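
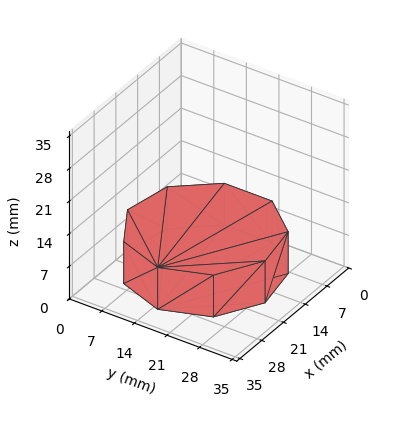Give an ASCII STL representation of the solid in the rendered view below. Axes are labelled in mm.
Reading the render: the shape is a regular 9-sided prism (a cylinder approximated with 9 flat sides), circumscribed radius ≈ 15 mm, height ≈ 9 mm (dimensions read to the nearest mm from the axis ticks). For the STL, each face is triangulated and given an outward normal.

solid part
  facet normal 0.0000 0.0000 -1.0000
    outer loop
      vertex 17.605 29.772 0.000
      vertex 26.491 24.642 0.000
      vertex 30.000 15.000 0.000
    endloop
  endfacet
  facet normal 0.0000 0.0000 -1.0000
    outer loop
      vertex 7.500 27.990 0.000
      vertex 17.605 29.772 0.000
      vertex 30.000 15.000 0.000
    endloop
  endfacet
  facet normal 0.0000 0.0000 -1.0000
    outer loop
      vertex 0.905 20.130 0.000
      vertex 7.500 27.990 0.000
      vertex 30.000 15.000 0.000
    endloop
  endfacet
  facet normal 0.0000 0.0000 -1.0000
    outer loop
      vertex 0.905 9.870 0.000
      vertex 0.905 20.130 0.000
      vertex 30.000 15.000 0.000
    endloop
  endfacet
  facet normal 0.0000 0.0000 -1.0000
    outer loop
      vertex 7.500 2.010 0.000
      vertex 0.905 9.870 0.000
      vertex 30.000 15.000 0.000
    endloop
  endfacet
  facet normal 0.0000 0.0000 -1.0000
    outer loop
      vertex 17.605 0.228 0.000
      vertex 7.500 2.010 0.000
      vertex 30.000 15.000 0.000
    endloop
  endfacet
  facet normal 0.0000 0.0000 -1.0000
    outer loop
      vertex 26.491 5.358 0.000
      vertex 17.605 0.228 0.000
      vertex 30.000 15.000 0.000
    endloop
  endfacet
  facet normal 0.0000 0.0000 1.0000
    outer loop
      vertex 30.000 15.000 9.000
      vertex 26.491 24.642 9.000
      vertex 17.605 29.772 9.000
    endloop
  endfacet
  facet normal 0.0000 0.0000 1.0000
    outer loop
      vertex 30.000 15.000 9.000
      vertex 17.605 29.772 9.000
      vertex 7.500 27.990 9.000
    endloop
  endfacet
  facet normal 0.0000 0.0000 1.0000
    outer loop
      vertex 30.000 15.000 9.000
      vertex 7.500 27.990 9.000
      vertex 0.905 20.130 9.000
    endloop
  endfacet
  facet normal 0.0000 0.0000 1.0000
    outer loop
      vertex 30.000 15.000 9.000
      vertex 0.905 20.130 9.000
      vertex 0.905 9.870 9.000
    endloop
  endfacet
  facet normal 0.0000 0.0000 1.0000
    outer loop
      vertex 30.000 15.000 9.000
      vertex 0.905 9.870 9.000
      vertex 7.500 2.010 9.000
    endloop
  endfacet
  facet normal 0.0000 0.0000 1.0000
    outer loop
      vertex 30.000 15.000 9.000
      vertex 7.500 2.010 9.000
      vertex 17.605 0.228 9.000
    endloop
  endfacet
  facet normal 0.0000 0.0000 1.0000
    outer loop
      vertex 30.000 15.000 9.000
      vertex 17.605 0.228 9.000
      vertex 26.491 5.358 9.000
    endloop
  endfacet
  facet normal 0.9397 0.3420 0.0000
    outer loop
      vertex 30.000 15.000 0.000
      vertex 26.491 24.642 0.000
      vertex 26.491 24.642 9.000
    endloop
  endfacet
  facet normal 0.9397 0.3420 0.0000
    outer loop
      vertex 30.000 15.000 0.000
      vertex 26.491 24.642 9.000
      vertex 30.000 15.000 9.000
    endloop
  endfacet
  facet normal 0.5000 0.8660 0.0000
    outer loop
      vertex 26.491 24.642 0.000
      vertex 17.605 29.772 0.000
      vertex 17.605 29.772 9.000
    endloop
  endfacet
  facet normal 0.5000 0.8660 0.0000
    outer loop
      vertex 26.491 24.642 0.000
      vertex 17.605 29.772 9.000
      vertex 26.491 24.642 9.000
    endloop
  endfacet
  facet normal -0.1737 0.9848 0.0000
    outer loop
      vertex 17.605 29.772 0.000
      vertex 7.500 27.990 0.000
      vertex 7.500 27.990 9.000
    endloop
  endfacet
  facet normal -0.1737 0.9848 0.0000
    outer loop
      vertex 17.605 29.772 0.000
      vertex 7.500 27.990 9.000
      vertex 17.605 29.772 9.000
    endloop
  endfacet
  facet normal -0.7661 0.6428 0.0000
    outer loop
      vertex 7.500 27.990 0.000
      vertex 0.905 20.130 0.000
      vertex 0.905 20.130 9.000
    endloop
  endfacet
  facet normal -0.7661 0.6428 0.0000
    outer loop
      vertex 7.500 27.990 0.000
      vertex 0.905 20.130 9.000
      vertex 7.500 27.990 9.000
    endloop
  endfacet
  facet normal -1.0000 0.0000 0.0000
    outer loop
      vertex 0.905 20.130 0.000
      vertex 0.905 9.870 0.000
      vertex 0.905 9.870 9.000
    endloop
  endfacet
  facet normal -1.0000 0.0000 0.0000
    outer loop
      vertex 0.905 20.130 0.000
      vertex 0.905 9.870 9.000
      vertex 0.905 20.130 9.000
    endloop
  endfacet
  facet normal -0.7661 -0.6428 0.0000
    outer loop
      vertex 0.905 9.870 0.000
      vertex 7.500 2.010 0.000
      vertex 7.500 2.010 9.000
    endloop
  endfacet
  facet normal -0.7661 -0.6428 0.0000
    outer loop
      vertex 0.905 9.870 0.000
      vertex 7.500 2.010 9.000
      vertex 0.905 9.870 9.000
    endloop
  endfacet
  facet normal -0.1737 -0.9848 0.0000
    outer loop
      vertex 7.500 2.010 0.000
      vertex 17.605 0.228 0.000
      vertex 17.605 0.228 9.000
    endloop
  endfacet
  facet normal -0.1737 -0.9848 0.0000
    outer loop
      vertex 7.500 2.010 0.000
      vertex 17.605 0.228 9.000
      vertex 7.500 2.010 9.000
    endloop
  endfacet
  facet normal 0.5000 -0.8660 0.0000
    outer loop
      vertex 17.605 0.228 0.000
      vertex 26.491 5.358 0.000
      vertex 26.491 5.358 9.000
    endloop
  endfacet
  facet normal 0.5000 -0.8660 0.0000
    outer loop
      vertex 17.605 0.228 0.000
      vertex 26.491 5.358 9.000
      vertex 17.605 0.228 9.000
    endloop
  endfacet
  facet normal 0.9397 -0.3420 0.0000
    outer loop
      vertex 26.491 5.358 0.000
      vertex 30.000 15.000 0.000
      vertex 30.000 15.000 9.000
    endloop
  endfacet
  facet normal 0.9397 -0.3420 0.0000
    outer loop
      vertex 26.491 5.358 0.000
      vertex 30.000 15.000 9.000
      vertex 26.491 5.358 9.000
    endloop
  endfacet
endsolid part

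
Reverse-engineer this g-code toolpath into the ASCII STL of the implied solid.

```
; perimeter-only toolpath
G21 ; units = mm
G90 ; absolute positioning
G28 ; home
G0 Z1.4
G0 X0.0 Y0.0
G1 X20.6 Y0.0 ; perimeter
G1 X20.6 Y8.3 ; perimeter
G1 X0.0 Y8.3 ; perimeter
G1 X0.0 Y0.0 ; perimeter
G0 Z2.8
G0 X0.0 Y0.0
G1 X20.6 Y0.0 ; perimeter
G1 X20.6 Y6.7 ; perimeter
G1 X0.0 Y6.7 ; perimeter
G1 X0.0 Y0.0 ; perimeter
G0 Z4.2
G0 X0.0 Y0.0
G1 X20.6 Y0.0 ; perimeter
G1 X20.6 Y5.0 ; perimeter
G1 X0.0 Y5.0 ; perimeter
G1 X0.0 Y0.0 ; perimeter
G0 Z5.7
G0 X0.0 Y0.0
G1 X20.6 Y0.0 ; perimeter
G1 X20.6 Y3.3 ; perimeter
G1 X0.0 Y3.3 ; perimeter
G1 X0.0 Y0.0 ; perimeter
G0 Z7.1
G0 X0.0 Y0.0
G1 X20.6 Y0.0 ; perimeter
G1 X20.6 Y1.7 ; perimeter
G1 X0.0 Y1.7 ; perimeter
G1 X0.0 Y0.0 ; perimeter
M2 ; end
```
solid part
  facet normal 0.0000 0.0000 -1.0000
    outer loop
      vertex 20.6 10.0 0.0
      vertex 20.6 0.0 0.0
      vertex 0.0 0.0 0.0
    endloop
  endfacet
  facet normal 0.0000 0.0000 -1.0000
    outer loop
      vertex 0.0 10.0 0.0
      vertex 20.6 10.0 0.0
      vertex 0.0 0.0 0.0
    endloop
  endfacet
  facet normal 0.0000 -1.0000 0.0000
    outer loop
      vertex 0.0 0.0 0.0
      vertex 20.6 0.0 0.0
      vertex 20.6 0.0 8.5
    endloop
  endfacet
  facet normal 0.0000 -1.0000 0.0000
    outer loop
      vertex 0.0 0.0 0.0
      vertex 20.6 0.0 8.5
      vertex 0.0 0.0 8.5
    endloop
  endfacet
  facet normal 0.0000 0.6476 0.7619
    outer loop
      vertex 0.0 0.0 8.5
      vertex 20.6 0.0 8.5
      vertex 20.6 10.0 0.0
    endloop
  endfacet
  facet normal 0.0000 0.6476 0.7619
    outer loop
      vertex 0.0 0.0 8.5
      vertex 20.6 10.0 0.0
      vertex 0.0 10.0 0.0
    endloop
  endfacet
  facet normal -1.0000 0.0000 0.0000
    outer loop
      vertex 0.0 0.0 8.5
      vertex 0.0 10.0 0.0
      vertex 0.0 0.0 0.0
    endloop
  endfacet
  facet normal 1.0000 0.0000 0.0000
    outer loop
      vertex 20.6 0.0 0.0
      vertex 20.6 10.0 0.0
      vertex 20.6 0.0 8.5
    endloop
  endfacet
endsolid part

The G0 Z moves step by Δz≈1.4 mm. The G1 loops shrink linearly with z, so the solid tapers from its base footprint up to z≈8.5. Closing with a flat bottom cap and the tapered top and triangulating gives 8 facets — a wedge (ramp): 20.6 × 10 mm base, rising to 8.5 mm along the y=0 edge and sloping linearly to z=0 at y=10.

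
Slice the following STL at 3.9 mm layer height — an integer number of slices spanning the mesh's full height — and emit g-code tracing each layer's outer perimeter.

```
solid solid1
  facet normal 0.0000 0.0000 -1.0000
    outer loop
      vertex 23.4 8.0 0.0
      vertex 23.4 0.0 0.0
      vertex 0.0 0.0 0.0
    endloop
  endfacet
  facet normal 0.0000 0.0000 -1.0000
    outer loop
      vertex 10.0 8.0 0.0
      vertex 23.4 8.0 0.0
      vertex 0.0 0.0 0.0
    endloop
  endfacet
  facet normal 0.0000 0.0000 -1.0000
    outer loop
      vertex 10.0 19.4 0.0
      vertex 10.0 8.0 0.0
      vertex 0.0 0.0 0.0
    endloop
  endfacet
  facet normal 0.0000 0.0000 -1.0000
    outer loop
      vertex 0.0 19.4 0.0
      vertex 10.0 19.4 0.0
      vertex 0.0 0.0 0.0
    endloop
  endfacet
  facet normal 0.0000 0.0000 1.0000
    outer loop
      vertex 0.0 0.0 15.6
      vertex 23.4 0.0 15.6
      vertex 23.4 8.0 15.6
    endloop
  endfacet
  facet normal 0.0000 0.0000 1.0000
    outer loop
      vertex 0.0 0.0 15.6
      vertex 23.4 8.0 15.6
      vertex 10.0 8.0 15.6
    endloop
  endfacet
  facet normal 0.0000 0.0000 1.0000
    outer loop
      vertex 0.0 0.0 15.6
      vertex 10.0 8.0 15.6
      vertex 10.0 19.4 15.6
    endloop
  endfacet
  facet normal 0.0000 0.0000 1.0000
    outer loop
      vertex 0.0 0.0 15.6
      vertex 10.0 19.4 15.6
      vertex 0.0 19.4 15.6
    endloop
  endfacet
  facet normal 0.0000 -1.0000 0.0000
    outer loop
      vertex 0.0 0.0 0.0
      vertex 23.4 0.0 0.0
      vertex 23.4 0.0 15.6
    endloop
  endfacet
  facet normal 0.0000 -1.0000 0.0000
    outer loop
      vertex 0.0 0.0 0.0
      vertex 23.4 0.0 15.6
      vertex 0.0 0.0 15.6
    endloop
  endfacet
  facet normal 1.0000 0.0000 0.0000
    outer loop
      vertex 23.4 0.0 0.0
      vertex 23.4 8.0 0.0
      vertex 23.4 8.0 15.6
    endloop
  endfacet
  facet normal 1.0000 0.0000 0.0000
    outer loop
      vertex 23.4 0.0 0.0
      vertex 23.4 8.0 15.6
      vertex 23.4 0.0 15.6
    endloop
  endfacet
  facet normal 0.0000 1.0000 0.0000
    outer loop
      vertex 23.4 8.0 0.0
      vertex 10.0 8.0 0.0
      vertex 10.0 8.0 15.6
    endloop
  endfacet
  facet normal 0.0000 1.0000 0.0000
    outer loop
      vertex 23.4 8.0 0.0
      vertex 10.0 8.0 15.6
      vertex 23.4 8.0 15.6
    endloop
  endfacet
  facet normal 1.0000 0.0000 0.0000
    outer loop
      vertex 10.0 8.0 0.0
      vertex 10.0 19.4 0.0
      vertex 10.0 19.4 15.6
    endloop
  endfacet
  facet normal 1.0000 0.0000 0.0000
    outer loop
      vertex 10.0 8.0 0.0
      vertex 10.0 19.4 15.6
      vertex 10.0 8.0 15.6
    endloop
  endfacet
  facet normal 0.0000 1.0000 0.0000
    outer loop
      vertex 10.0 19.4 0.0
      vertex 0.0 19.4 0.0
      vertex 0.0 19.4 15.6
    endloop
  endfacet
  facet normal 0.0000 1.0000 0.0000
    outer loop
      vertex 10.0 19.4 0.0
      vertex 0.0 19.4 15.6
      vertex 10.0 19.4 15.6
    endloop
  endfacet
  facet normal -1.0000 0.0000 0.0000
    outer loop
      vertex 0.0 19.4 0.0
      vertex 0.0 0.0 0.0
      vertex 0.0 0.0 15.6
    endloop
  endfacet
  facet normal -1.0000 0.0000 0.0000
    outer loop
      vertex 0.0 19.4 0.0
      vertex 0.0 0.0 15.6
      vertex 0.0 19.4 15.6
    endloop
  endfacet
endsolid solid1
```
; perimeter-only toolpath
G21 ; units = mm
G90 ; absolute positioning
G28 ; home
; layer 1
G0 Z3.9
G0 X0.0 Y0.0
G1 X23.4 Y0.0
G1 X23.4 Y8.0
G1 X10.0 Y8.0
G1 X10.0 Y19.4
G1 X0.0 Y19.4
G1 X0.0 Y0.0
; layer 2
G0 Z7.8
G0 X0.0 Y0.0
G1 X23.4 Y0.0
G1 X23.4 Y8.0
G1 X10.0 Y8.0
G1 X10.0 Y19.4
G1 X0.0 Y19.4
G1 X0.0 Y0.0
; layer 3
G0 Z11.7
G0 X0.0 Y0.0
G1 X23.4 Y0.0
G1 X23.4 Y8.0
G1 X10.0 Y8.0
G1 X10.0 Y19.4
G1 X0.0 Y19.4
G1 X0.0 Y0.0
; layer 4
G0 Z15.6
G0 X0.0 Y0.0
G1 X23.4 Y0.0
G1 X23.4 Y8.0
G1 X10.0 Y8.0
G1 X10.0 Y19.4
G1 X0.0 Y19.4
G1 X0.0 Y0.0
M2 ; end

The solid is an L-shaped prism: outer 23.4 × 19.4 mm, arm thicknesses ≈ 8 mm (horizontal) and 10 mm (vertical), extruded 15.6 mm in z. Slicing at Δz = 3.9 mm — 4 equal slices spanning the solid's height, so layer i sits at z = i·h/4 — gives 4 non-empty perimeters. Each is a 6-segment closed polygon; G0 lifts to the layer z and rapids to the start vertex, then G1 traces the edges.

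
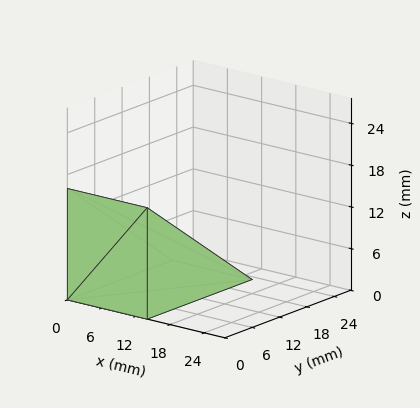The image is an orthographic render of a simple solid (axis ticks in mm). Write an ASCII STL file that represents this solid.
Reading the render: the shape is a wedge (ramp): 14 × 23 mm base, rising to 16 mm along the y=0 edge and sloping linearly to z=0 at y=23 (dimensions read to the nearest mm from the axis ticks). For the STL, each face is triangulated and given an outward normal.

solid part
  facet normal 0.0000 0.0000 -1.0000
    outer loop
      vertex 14.000 23.000 0.000
      vertex 14.000 0.000 0.000
      vertex 0.000 0.000 0.000
    endloop
  endfacet
  facet normal 0.0000 0.0000 -1.0000
    outer loop
      vertex 0.000 23.000 0.000
      vertex 14.000 23.000 0.000
      vertex 0.000 0.000 0.000
    endloop
  endfacet
  facet normal 0.0000 -1.0000 0.0000
    outer loop
      vertex 0.000 0.000 0.000
      vertex 14.000 0.000 0.000
      vertex 14.000 0.000 16.000
    endloop
  endfacet
  facet normal 0.0000 -1.0000 0.0000
    outer loop
      vertex 0.000 0.000 0.000
      vertex 14.000 0.000 16.000
      vertex 0.000 0.000 16.000
    endloop
  endfacet
  facet normal 0.0000 0.5711 0.8209
    outer loop
      vertex 0.000 0.000 16.000
      vertex 14.000 0.000 16.000
      vertex 14.000 23.000 0.000
    endloop
  endfacet
  facet normal 0.0000 0.5711 0.8209
    outer loop
      vertex 0.000 0.000 16.000
      vertex 14.000 23.000 0.000
      vertex 0.000 23.000 0.000
    endloop
  endfacet
  facet normal -1.0000 0.0000 0.0000
    outer loop
      vertex 0.000 0.000 16.000
      vertex 0.000 23.000 0.000
      vertex 0.000 0.000 0.000
    endloop
  endfacet
  facet normal 1.0000 0.0000 0.0000
    outer loop
      vertex 14.000 0.000 0.000
      vertex 14.000 23.000 0.000
      vertex 14.000 0.000 16.000
    endloop
  endfacet
endsolid part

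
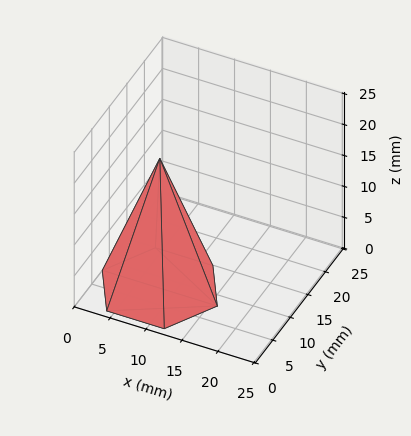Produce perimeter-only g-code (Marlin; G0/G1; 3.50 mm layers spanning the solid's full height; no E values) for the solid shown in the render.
Reading the render: the shape is a regular 6-sided pyramid, base circumscribed radius ≈ 8 mm, apex at z ≈ 21 mm (dimensions read to the nearest mm from the axis ticks). For the g-code, the solid's height is divided into equal slices at the stated Δz and each level perimeter traced with G1 moves after a G0 lift.

; perimeter-only toolpath
G21 ; units = mm
G90 ; absolute positioning
G28 ; home
; layer 1
G0 Z3.50
G0 X14.67 Y8.00
G1 X11.33 Y13.77
G1 X4.67 Y13.77
G1 X1.33 Y8.00
G1 X4.67 Y2.22
G1 X11.33 Y2.22
G1 X14.67 Y8.00
; layer 2
G0 Z7.00
G0 X13.33 Y8.00
G1 X10.67 Y12.62
G1 X5.33 Y12.62
G1 X2.67 Y8.00
G1 X5.33 Y3.38
G1 X10.67 Y3.38
G1 X13.33 Y8.00
; layer 3
G0 Z10.50
G0 X12.00 Y8.00
G1 X10.00 Y11.46
G1 X6.00 Y11.46
G1 X4.00 Y8.00
G1 X6.00 Y4.54
G1 X10.00 Y4.54
G1 X12.00 Y8.00
; layer 4
G0 Z14.00
G0 X10.67 Y8.00
G1 X9.33 Y10.31
G1 X6.67 Y10.31
G1 X5.33 Y8.00
G1 X6.67 Y5.69
G1 X9.33 Y5.69
G1 X10.67 Y8.00
; layer 5
G0 Z17.50
G0 X9.33 Y8.00
G1 X8.67 Y9.15
G1 X7.33 Y9.15
G1 X6.67 Y8.00
G1 X7.33 Y6.85
G1 X8.67 Y6.85
G1 X9.33 Y8.00
M2 ; end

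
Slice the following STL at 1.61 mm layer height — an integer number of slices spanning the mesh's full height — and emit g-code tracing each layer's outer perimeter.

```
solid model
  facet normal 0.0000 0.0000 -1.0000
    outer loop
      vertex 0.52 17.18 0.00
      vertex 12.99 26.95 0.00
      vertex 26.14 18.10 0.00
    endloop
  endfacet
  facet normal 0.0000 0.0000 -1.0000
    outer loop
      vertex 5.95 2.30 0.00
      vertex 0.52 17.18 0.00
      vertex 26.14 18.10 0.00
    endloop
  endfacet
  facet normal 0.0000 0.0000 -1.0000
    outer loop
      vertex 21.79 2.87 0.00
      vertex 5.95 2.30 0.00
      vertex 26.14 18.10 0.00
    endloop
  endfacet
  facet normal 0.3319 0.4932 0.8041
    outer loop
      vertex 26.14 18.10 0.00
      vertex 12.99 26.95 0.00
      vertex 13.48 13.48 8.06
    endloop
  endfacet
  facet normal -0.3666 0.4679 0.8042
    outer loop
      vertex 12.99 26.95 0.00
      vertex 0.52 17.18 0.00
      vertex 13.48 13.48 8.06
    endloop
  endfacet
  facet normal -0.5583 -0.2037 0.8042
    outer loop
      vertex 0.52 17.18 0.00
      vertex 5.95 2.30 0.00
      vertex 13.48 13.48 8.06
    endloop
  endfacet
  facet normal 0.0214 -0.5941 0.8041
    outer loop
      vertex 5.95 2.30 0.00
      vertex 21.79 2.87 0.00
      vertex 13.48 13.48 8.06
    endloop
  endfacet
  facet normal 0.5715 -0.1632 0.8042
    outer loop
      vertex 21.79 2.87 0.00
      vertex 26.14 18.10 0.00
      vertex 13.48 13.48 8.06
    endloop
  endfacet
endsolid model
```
; perimeter-only toolpath
G21 ; units = mm
G90 ; absolute positioning
G28 ; home
; layer 1
G0 Z1.61
G0 X23.61 Y17.18
G1 X13.09 Y24.26
G1 X3.11 Y16.44
G1 X7.46 Y4.54
G1 X20.13 Y4.99
G1 X23.61 Y17.18
; layer 2
G0 Z3.22
G0 X21.08 Y16.25
G1 X13.19 Y21.56
G1 X5.70 Y15.70
G1 X8.96 Y6.77
G1 X18.47 Y7.11
G1 X21.08 Y16.25
; layer 3
G0 Z4.84
G0 X18.54 Y15.33
G1 X13.28 Y18.87
G1 X8.30 Y14.96
G1 X10.47 Y9.01
G1 X16.80 Y9.24
G1 X18.54 Y15.33
; layer 4
G0 Z6.45
G0 X16.01 Y14.40
G1 X13.38 Y16.17
G1 X10.89 Y14.22
G1 X11.97 Y11.24
G1 X15.14 Y11.36
G1 X16.01 Y14.40
M2 ; end

The solid is a regular 5-sided pyramid, base circumscribed radius ≈ 13.5 mm, apex at z ≈ 8.06 mm. Slicing at Δz = 1.61 mm — 5 equal slices spanning the solid's height, so layer i sits at z = i·h/5 — gives 4 non-empty perimeters. Each is a 5-segment closed polygon; G0 lifts to the layer z and rapids to the start vertex, then G1 traces the edges. The cross-section shrinks linearly with z (the slice at the apex is degenerate and omitted).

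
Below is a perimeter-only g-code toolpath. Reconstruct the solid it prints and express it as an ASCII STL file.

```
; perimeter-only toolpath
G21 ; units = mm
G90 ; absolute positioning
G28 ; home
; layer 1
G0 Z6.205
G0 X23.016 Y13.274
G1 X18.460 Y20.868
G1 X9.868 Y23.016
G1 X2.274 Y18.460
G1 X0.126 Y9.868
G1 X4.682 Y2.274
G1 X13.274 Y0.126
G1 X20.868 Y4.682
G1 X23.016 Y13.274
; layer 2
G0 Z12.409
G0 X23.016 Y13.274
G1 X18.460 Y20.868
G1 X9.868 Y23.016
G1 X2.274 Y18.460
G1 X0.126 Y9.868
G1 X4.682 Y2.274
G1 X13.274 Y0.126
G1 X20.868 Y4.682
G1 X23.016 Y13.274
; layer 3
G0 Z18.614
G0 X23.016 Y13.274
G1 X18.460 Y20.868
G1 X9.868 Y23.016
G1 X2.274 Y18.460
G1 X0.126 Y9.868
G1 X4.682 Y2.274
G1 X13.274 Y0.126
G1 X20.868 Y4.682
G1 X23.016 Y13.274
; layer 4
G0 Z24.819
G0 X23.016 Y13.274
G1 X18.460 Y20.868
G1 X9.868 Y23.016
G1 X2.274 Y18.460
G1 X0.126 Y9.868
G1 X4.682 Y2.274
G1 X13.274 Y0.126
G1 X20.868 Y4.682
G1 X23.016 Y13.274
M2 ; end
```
solid part
  facet normal 0.0000 0.0000 -1.0000
    outer loop
      vertex 9.868 23.016 0.000
      vertex 18.460 20.868 0.000
      vertex 23.016 13.274 0.000
    endloop
  endfacet
  facet normal 0.0000 0.0000 -1.0000
    outer loop
      vertex 2.274 18.460 0.000
      vertex 9.868 23.016 0.000
      vertex 23.016 13.274 0.000
    endloop
  endfacet
  facet normal 0.0000 0.0000 -1.0000
    outer loop
      vertex 0.126 9.868 0.000
      vertex 2.274 18.460 0.000
      vertex 23.016 13.274 0.000
    endloop
  endfacet
  facet normal 0.0000 0.0000 -1.0000
    outer loop
      vertex 4.682 2.274 0.000
      vertex 0.126 9.868 0.000
      vertex 23.016 13.274 0.000
    endloop
  endfacet
  facet normal 0.0000 0.0000 -1.0000
    outer loop
      vertex 13.274 0.126 0.000
      vertex 4.682 2.274 0.000
      vertex 23.016 13.274 0.000
    endloop
  endfacet
  facet normal 0.0000 0.0000 -1.0000
    outer loop
      vertex 20.868 4.682 0.000
      vertex 13.274 0.126 0.000
      vertex 23.016 13.274 0.000
    endloop
  endfacet
  facet normal 0.0000 0.0000 1.0000
    outer loop
      vertex 23.016 13.274 24.819
      vertex 18.460 20.868 24.819
      vertex 9.868 23.016 24.819
    endloop
  endfacet
  facet normal 0.0000 0.0000 1.0000
    outer loop
      vertex 23.016 13.274 24.819
      vertex 9.868 23.016 24.819
      vertex 2.274 18.460 24.819
    endloop
  endfacet
  facet normal 0.0000 0.0000 1.0000
    outer loop
      vertex 23.016 13.274 24.819
      vertex 2.274 18.460 24.819
      vertex 0.126 9.868 24.819
    endloop
  endfacet
  facet normal 0.0000 0.0000 1.0000
    outer loop
      vertex 23.016 13.274 24.819
      vertex 0.126 9.868 24.819
      vertex 4.682 2.274 24.819
    endloop
  endfacet
  facet normal 0.0000 0.0000 1.0000
    outer loop
      vertex 23.016 13.274 24.819
      vertex 4.682 2.274 24.819
      vertex 13.274 0.126 24.819
    endloop
  endfacet
  facet normal 0.0000 0.0000 1.0000
    outer loop
      vertex 23.016 13.274 24.819
      vertex 13.274 0.126 24.819
      vertex 20.868 4.682 24.819
    endloop
  endfacet
  facet normal 0.8575 0.5145 0.0000
    outer loop
      vertex 23.016 13.274 0.000
      vertex 18.460 20.868 0.000
      vertex 18.460 20.868 24.819
    endloop
  endfacet
  facet normal 0.8575 0.5145 0.0000
    outer loop
      vertex 23.016 13.274 0.000
      vertex 18.460 20.868 24.819
      vertex 23.016 13.274 24.819
    endloop
  endfacet
  facet normal 0.2425 0.9701 0.0000
    outer loop
      vertex 18.460 20.868 0.000
      vertex 9.868 23.016 0.000
      vertex 9.868 23.016 24.819
    endloop
  endfacet
  facet normal 0.2425 0.9701 0.0000
    outer loop
      vertex 18.460 20.868 0.000
      vertex 9.868 23.016 24.819
      vertex 18.460 20.868 24.819
    endloop
  endfacet
  facet normal -0.5145 0.8575 0.0000
    outer loop
      vertex 9.868 23.016 0.000
      vertex 2.274 18.460 0.000
      vertex 2.274 18.460 24.819
    endloop
  endfacet
  facet normal -0.5145 0.8575 0.0000
    outer loop
      vertex 9.868 23.016 0.000
      vertex 2.274 18.460 24.819
      vertex 9.868 23.016 24.819
    endloop
  endfacet
  facet normal -0.9701 0.2425 0.0000
    outer loop
      vertex 2.274 18.460 0.000
      vertex 0.126 9.868 0.000
      vertex 0.126 9.868 24.819
    endloop
  endfacet
  facet normal -0.9701 0.2425 0.0000
    outer loop
      vertex 2.274 18.460 0.000
      vertex 0.126 9.868 24.819
      vertex 2.274 18.460 24.819
    endloop
  endfacet
  facet normal -0.8575 -0.5145 0.0000
    outer loop
      vertex 0.126 9.868 0.000
      vertex 4.682 2.274 0.000
      vertex 4.682 2.274 24.819
    endloop
  endfacet
  facet normal -0.8575 -0.5145 0.0000
    outer loop
      vertex 0.126 9.868 0.000
      vertex 4.682 2.274 24.819
      vertex 0.126 9.868 24.819
    endloop
  endfacet
  facet normal -0.2425 -0.9701 0.0000
    outer loop
      vertex 4.682 2.274 0.000
      vertex 13.274 0.126 0.000
      vertex 13.274 0.126 24.819
    endloop
  endfacet
  facet normal -0.2425 -0.9701 0.0000
    outer loop
      vertex 4.682 2.274 0.000
      vertex 13.274 0.126 24.819
      vertex 4.682 2.274 24.819
    endloop
  endfacet
  facet normal 0.5145 -0.8575 0.0000
    outer loop
      vertex 13.274 0.126 0.000
      vertex 20.868 4.682 0.000
      vertex 20.868 4.682 24.819
    endloop
  endfacet
  facet normal 0.5145 -0.8575 0.0000
    outer loop
      vertex 13.274 0.126 0.000
      vertex 20.868 4.682 24.819
      vertex 13.274 0.126 24.819
    endloop
  endfacet
  facet normal 0.9701 -0.2425 0.0000
    outer loop
      vertex 20.868 4.682 0.000
      vertex 23.016 13.274 0.000
      vertex 23.016 13.274 24.819
    endloop
  endfacet
  facet normal 0.9701 -0.2425 0.0000
    outer loop
      vertex 20.868 4.682 0.000
      vertex 23.016 13.274 24.819
      vertex 20.868 4.682 24.819
    endloop
  endfacet
endsolid part

The G0 Z moves step by Δz≈6.205 mm. Every layer's G1 loop is the same polygon, so the solid is a straight extrusion of it from z=0 to z≈24.8. Closing with flat bottom and top caps and triangulating gives 28 facets — a regular 8-sided prism (a cylinder approximated with 8 flat sides), circumscribed radius ≈ 11.6 mm, height ≈ 24.8 mm.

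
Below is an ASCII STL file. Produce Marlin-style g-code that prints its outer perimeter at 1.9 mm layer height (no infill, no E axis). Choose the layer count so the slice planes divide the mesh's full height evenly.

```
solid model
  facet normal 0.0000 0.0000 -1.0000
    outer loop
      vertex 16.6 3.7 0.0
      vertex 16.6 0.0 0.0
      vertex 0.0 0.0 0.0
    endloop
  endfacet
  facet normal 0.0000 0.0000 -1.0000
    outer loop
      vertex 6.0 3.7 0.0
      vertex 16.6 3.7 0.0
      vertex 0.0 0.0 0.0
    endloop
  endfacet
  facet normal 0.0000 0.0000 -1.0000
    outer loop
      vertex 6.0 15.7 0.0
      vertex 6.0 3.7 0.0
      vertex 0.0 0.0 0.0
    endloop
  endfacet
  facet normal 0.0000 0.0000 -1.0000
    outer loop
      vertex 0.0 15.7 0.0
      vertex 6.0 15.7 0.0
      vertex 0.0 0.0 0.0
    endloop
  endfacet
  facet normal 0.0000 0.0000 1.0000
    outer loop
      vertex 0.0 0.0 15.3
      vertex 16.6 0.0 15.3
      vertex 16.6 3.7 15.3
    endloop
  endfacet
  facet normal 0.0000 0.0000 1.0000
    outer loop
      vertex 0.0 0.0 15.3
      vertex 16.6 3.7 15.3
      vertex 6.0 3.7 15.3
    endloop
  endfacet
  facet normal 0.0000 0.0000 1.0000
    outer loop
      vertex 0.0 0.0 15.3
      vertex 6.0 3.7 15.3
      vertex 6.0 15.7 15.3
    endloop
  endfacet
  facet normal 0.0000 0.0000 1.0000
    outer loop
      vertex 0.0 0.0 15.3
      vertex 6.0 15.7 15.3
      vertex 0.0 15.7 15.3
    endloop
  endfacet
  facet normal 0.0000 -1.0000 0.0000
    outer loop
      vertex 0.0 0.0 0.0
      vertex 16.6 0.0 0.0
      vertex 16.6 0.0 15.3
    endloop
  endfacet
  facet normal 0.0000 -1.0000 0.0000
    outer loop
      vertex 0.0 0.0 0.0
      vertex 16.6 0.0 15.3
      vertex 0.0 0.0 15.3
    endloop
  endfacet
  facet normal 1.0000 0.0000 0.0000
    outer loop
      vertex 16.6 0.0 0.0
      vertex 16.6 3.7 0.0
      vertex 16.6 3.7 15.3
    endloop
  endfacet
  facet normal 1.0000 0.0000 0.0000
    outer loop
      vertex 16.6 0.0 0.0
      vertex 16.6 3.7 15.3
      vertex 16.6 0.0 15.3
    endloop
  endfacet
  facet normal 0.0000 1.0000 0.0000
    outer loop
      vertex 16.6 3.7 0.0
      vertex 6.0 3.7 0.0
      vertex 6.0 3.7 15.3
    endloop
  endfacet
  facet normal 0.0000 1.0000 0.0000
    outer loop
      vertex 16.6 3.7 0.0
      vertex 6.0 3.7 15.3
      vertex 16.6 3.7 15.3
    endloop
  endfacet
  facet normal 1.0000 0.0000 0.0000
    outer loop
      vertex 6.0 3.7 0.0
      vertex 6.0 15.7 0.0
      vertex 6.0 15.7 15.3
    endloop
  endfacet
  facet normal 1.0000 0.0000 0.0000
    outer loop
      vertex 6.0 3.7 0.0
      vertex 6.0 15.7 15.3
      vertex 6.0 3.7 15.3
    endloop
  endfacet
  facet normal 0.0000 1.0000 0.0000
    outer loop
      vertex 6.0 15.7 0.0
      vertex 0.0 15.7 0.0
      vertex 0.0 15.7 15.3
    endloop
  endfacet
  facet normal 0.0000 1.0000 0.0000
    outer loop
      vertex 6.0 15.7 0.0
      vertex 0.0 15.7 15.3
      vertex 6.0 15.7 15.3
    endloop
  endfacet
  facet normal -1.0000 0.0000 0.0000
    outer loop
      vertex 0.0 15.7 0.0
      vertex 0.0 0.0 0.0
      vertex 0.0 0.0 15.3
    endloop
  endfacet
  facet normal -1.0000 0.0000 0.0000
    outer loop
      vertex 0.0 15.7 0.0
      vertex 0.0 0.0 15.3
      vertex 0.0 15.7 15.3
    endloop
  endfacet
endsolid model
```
; perimeter-only toolpath
G21 ; units = mm
G90 ; absolute positioning
G28 ; home
; layer 1
G0 Z1.9
G0 X0.0 Y0.0
G1 X16.6 Y0.0
G1 X16.6 Y3.7
G1 X6.0 Y3.7
G1 X6.0 Y15.7
G1 X0.0 Y15.7
G1 X0.0 Y0.0
; layer 2
G0 Z3.8
G0 X0.0 Y0.0
G1 X16.6 Y0.0
G1 X16.6 Y3.7
G1 X6.0 Y3.7
G1 X6.0 Y15.7
G1 X0.0 Y15.7
G1 X0.0 Y0.0
; layer 3
G0 Z5.7
G0 X0.0 Y0.0
G1 X16.6 Y0.0
G1 X16.6 Y3.7
G1 X6.0 Y3.7
G1 X6.0 Y15.7
G1 X0.0 Y15.7
G1 X0.0 Y0.0
; layer 4
G0 Z7.7
G0 X0.0 Y0.0
G1 X16.6 Y0.0
G1 X16.6 Y3.7
G1 X6.0 Y3.7
G1 X6.0 Y15.7
G1 X0.0 Y15.7
G1 X0.0 Y0.0
; layer 5
G0 Z9.6
G0 X0.0 Y0.0
G1 X16.6 Y0.0
G1 X16.6 Y3.7
G1 X6.0 Y3.7
G1 X6.0 Y15.7
G1 X0.0 Y15.7
G1 X0.0 Y0.0
; layer 6
G0 Z11.5
G0 X0.0 Y0.0
G1 X16.6 Y0.0
G1 X16.6 Y3.7
G1 X6.0 Y3.7
G1 X6.0 Y15.7
G1 X0.0 Y15.7
G1 X0.0 Y0.0
; layer 7
G0 Z13.4
G0 X0.0 Y0.0
G1 X16.6 Y0.0
G1 X16.6 Y3.7
G1 X6.0 Y3.7
G1 X6.0 Y15.7
G1 X0.0 Y15.7
G1 X0.0 Y0.0
; layer 8
G0 Z15.3
G0 X0.0 Y0.0
G1 X16.6 Y0.0
G1 X16.6 Y3.7
G1 X6.0 Y3.7
G1 X6.0 Y15.7
G1 X0.0 Y15.7
G1 X0.0 Y0.0
M2 ; end

The solid is an L-shaped prism: outer 16.6 × 15.7 mm, arm thicknesses ≈ 3.7 mm (horizontal) and 6 mm (vertical), extruded 15.3 mm in z. Slicing at Δz = 1.9 mm — 8 equal slices spanning the solid's height, so layer i sits at z = i·h/8 — gives 8 non-empty perimeters. Each is a 6-segment closed polygon; G0 lifts to the layer z and rapids to the start vertex, then G1 traces the edges.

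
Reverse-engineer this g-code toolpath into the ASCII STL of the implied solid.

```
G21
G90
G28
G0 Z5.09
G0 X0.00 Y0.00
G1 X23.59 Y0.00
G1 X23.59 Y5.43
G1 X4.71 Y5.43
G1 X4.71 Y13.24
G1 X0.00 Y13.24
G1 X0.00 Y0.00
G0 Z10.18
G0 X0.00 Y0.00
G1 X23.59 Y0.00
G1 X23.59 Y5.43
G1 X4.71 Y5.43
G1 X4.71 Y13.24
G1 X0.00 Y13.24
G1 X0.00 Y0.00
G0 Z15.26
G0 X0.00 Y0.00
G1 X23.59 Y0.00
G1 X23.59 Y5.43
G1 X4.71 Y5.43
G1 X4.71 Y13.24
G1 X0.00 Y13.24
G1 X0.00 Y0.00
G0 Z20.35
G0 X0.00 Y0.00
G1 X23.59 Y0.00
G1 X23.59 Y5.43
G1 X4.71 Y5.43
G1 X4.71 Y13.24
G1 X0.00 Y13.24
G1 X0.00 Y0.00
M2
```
solid part
  facet normal 0.0000 0.0000 -1.0000
    outer loop
      vertex 23.59 5.43 0.00
      vertex 23.59 0.00 0.00
      vertex 0.00 0.00 0.00
    endloop
  endfacet
  facet normal 0.0000 0.0000 -1.0000
    outer loop
      vertex 4.71 5.43 0.00
      vertex 23.59 5.43 0.00
      vertex 0.00 0.00 0.00
    endloop
  endfacet
  facet normal 0.0000 0.0000 -1.0000
    outer loop
      vertex 4.71 13.24 0.00
      vertex 4.71 5.43 0.00
      vertex 0.00 0.00 0.00
    endloop
  endfacet
  facet normal 0.0000 0.0000 -1.0000
    outer loop
      vertex 0.00 13.24 0.00
      vertex 4.71 13.24 0.00
      vertex 0.00 0.00 0.00
    endloop
  endfacet
  facet normal 0.0000 0.0000 1.0000
    outer loop
      vertex 0.00 0.00 20.35
      vertex 23.59 0.00 20.35
      vertex 23.59 5.43 20.35
    endloop
  endfacet
  facet normal 0.0000 0.0000 1.0000
    outer loop
      vertex 0.00 0.00 20.35
      vertex 23.59 5.43 20.35
      vertex 4.71 5.43 20.35
    endloop
  endfacet
  facet normal 0.0000 0.0000 1.0000
    outer loop
      vertex 0.00 0.00 20.35
      vertex 4.71 5.43 20.35
      vertex 4.71 13.24 20.35
    endloop
  endfacet
  facet normal 0.0000 0.0000 1.0000
    outer loop
      vertex 0.00 0.00 20.35
      vertex 4.71 13.24 20.35
      vertex 0.00 13.24 20.35
    endloop
  endfacet
  facet normal 0.0000 -1.0000 0.0000
    outer loop
      vertex 0.00 0.00 0.00
      vertex 23.59 0.00 0.00
      vertex 23.59 0.00 20.35
    endloop
  endfacet
  facet normal 0.0000 -1.0000 0.0000
    outer loop
      vertex 0.00 0.00 0.00
      vertex 23.59 0.00 20.35
      vertex 0.00 0.00 20.35
    endloop
  endfacet
  facet normal 1.0000 0.0000 0.0000
    outer loop
      vertex 23.59 0.00 0.00
      vertex 23.59 5.43 0.00
      vertex 23.59 5.43 20.35
    endloop
  endfacet
  facet normal 1.0000 0.0000 0.0000
    outer loop
      vertex 23.59 0.00 0.00
      vertex 23.59 5.43 20.35
      vertex 23.59 0.00 20.35
    endloop
  endfacet
  facet normal 0.0000 1.0000 0.0000
    outer loop
      vertex 23.59 5.43 0.00
      vertex 4.71 5.43 0.00
      vertex 4.71 5.43 20.35
    endloop
  endfacet
  facet normal 0.0000 1.0000 0.0000
    outer loop
      vertex 23.59 5.43 0.00
      vertex 4.71 5.43 20.35
      vertex 23.59 5.43 20.35
    endloop
  endfacet
  facet normal 1.0000 0.0000 0.0000
    outer loop
      vertex 4.71 5.43 0.00
      vertex 4.71 13.24 0.00
      vertex 4.71 13.24 20.35
    endloop
  endfacet
  facet normal 1.0000 0.0000 0.0000
    outer loop
      vertex 4.71 5.43 0.00
      vertex 4.71 13.24 20.35
      vertex 4.71 5.43 20.35
    endloop
  endfacet
  facet normal 0.0000 1.0000 0.0000
    outer loop
      vertex 4.71 13.24 0.00
      vertex 0.00 13.24 0.00
      vertex 0.00 13.24 20.35
    endloop
  endfacet
  facet normal 0.0000 1.0000 0.0000
    outer loop
      vertex 4.71 13.24 0.00
      vertex 0.00 13.24 20.35
      vertex 4.71 13.24 20.35
    endloop
  endfacet
  facet normal -1.0000 0.0000 0.0000
    outer loop
      vertex 0.00 13.24 0.00
      vertex 0.00 0.00 0.00
      vertex 0.00 0.00 20.35
    endloop
  endfacet
  facet normal -1.0000 0.0000 0.0000
    outer loop
      vertex 0.00 13.24 0.00
      vertex 0.00 0.00 20.35
      vertex 0.00 13.24 20.35
    endloop
  endfacet
endsolid part

The G0 Z moves step by Δz≈5.09 mm. Every layer's G1 loop is the same polygon, so the solid is a straight extrusion of it from z=0 to z≈20.4. Closing with flat bottom and top caps and triangulating gives 20 facets — an L-shaped prism: outer 23.6 × 13.2 mm, arm thicknesses ≈ 5.43 mm (horizontal) and 4.71 mm (vertical), extruded 20.4 mm in z.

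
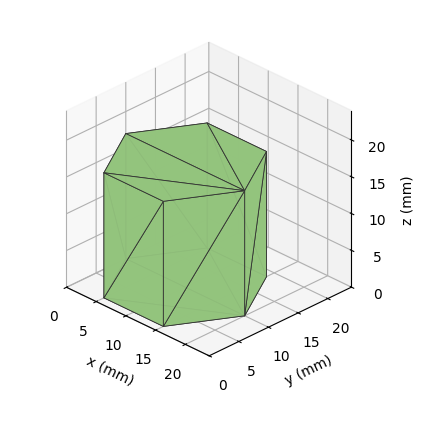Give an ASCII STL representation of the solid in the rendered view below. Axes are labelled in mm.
Reading the render: the shape is a regular 6-sided prism (a cylinder approximated with 6 flat sides), circumscribed radius ≈ 10 mm, height ≈ 17 mm (dimensions read to the nearest mm from the axis ticks). For the STL, each face is triangulated and given an outward normal.

solid part
  facet normal 0.0000 0.0000 -1.0000
    outer loop
      vertex 5.0 18.7 0.0
      vertex 15.0 18.7 0.0
      vertex 20.0 10.0 0.0
    endloop
  endfacet
  facet normal 0.0000 0.0000 -1.0000
    outer loop
      vertex 0.0 10.0 0.0
      vertex 5.0 18.7 0.0
      vertex 20.0 10.0 0.0
    endloop
  endfacet
  facet normal 0.0000 0.0000 -1.0000
    outer loop
      vertex 5.0 1.3 0.0
      vertex 0.0 10.0 0.0
      vertex 20.0 10.0 0.0
    endloop
  endfacet
  facet normal 0.0000 0.0000 -1.0000
    outer loop
      vertex 15.0 1.3 0.0
      vertex 5.0 1.3 0.0
      vertex 20.0 10.0 0.0
    endloop
  endfacet
  facet normal 0.0000 0.0000 1.0000
    outer loop
      vertex 20.0 10.0 17.0
      vertex 15.0 18.7 17.0
      vertex 5.0 18.7 17.0
    endloop
  endfacet
  facet normal 0.0000 0.0000 1.0000
    outer loop
      vertex 20.0 10.0 17.0
      vertex 5.0 18.7 17.0
      vertex 0.0 10.0 17.0
    endloop
  endfacet
  facet normal 0.0000 0.0000 1.0000
    outer loop
      vertex 20.0 10.0 17.0
      vertex 0.0 10.0 17.0
      vertex 5.0 1.3 17.0
    endloop
  endfacet
  facet normal 0.0000 0.0000 1.0000
    outer loop
      vertex 20.0 10.0 17.0
      vertex 5.0 1.3 17.0
      vertex 15.0 1.3 17.0
    endloop
  endfacet
  facet normal 0.8670 0.4983 0.0000
    outer loop
      vertex 20.0 10.0 0.0
      vertex 15.0 18.7 0.0
      vertex 15.0 18.7 17.0
    endloop
  endfacet
  facet normal 0.8670 0.4983 0.0000
    outer loop
      vertex 20.0 10.0 0.0
      vertex 15.0 18.7 17.0
      vertex 20.0 10.0 17.0
    endloop
  endfacet
  facet normal 0.0000 1.0000 0.0000
    outer loop
      vertex 15.0 18.7 0.0
      vertex 5.0 18.7 0.0
      vertex 5.0 18.7 17.0
    endloop
  endfacet
  facet normal 0.0000 1.0000 0.0000
    outer loop
      vertex 15.0 18.7 0.0
      vertex 5.0 18.7 17.0
      vertex 15.0 18.7 17.0
    endloop
  endfacet
  facet normal -0.8670 0.4983 0.0000
    outer loop
      vertex 5.0 18.7 0.0
      vertex 0.0 10.0 0.0
      vertex 0.0 10.0 17.0
    endloop
  endfacet
  facet normal -0.8670 0.4983 0.0000
    outer loop
      vertex 5.0 18.7 0.0
      vertex 0.0 10.0 17.0
      vertex 5.0 18.7 17.0
    endloop
  endfacet
  facet normal -0.8670 -0.4983 0.0000
    outer loop
      vertex 0.0 10.0 0.0
      vertex 5.0 1.3 0.0
      vertex 5.0 1.3 17.0
    endloop
  endfacet
  facet normal -0.8670 -0.4983 0.0000
    outer loop
      vertex 0.0 10.0 0.0
      vertex 5.0 1.3 17.0
      vertex 0.0 10.0 17.0
    endloop
  endfacet
  facet normal 0.0000 -1.0000 0.0000
    outer loop
      vertex 5.0 1.3 0.0
      vertex 15.0 1.3 0.0
      vertex 15.0 1.3 17.0
    endloop
  endfacet
  facet normal 0.0000 -1.0000 0.0000
    outer loop
      vertex 5.0 1.3 0.0
      vertex 15.0 1.3 17.0
      vertex 5.0 1.3 17.0
    endloop
  endfacet
  facet normal 0.8670 -0.4983 0.0000
    outer loop
      vertex 15.0 1.3 0.0
      vertex 20.0 10.0 0.0
      vertex 20.0 10.0 17.0
    endloop
  endfacet
  facet normal 0.8670 -0.4983 0.0000
    outer loop
      vertex 15.0 1.3 0.0
      vertex 20.0 10.0 17.0
      vertex 15.0 1.3 17.0
    endloop
  endfacet
endsolid part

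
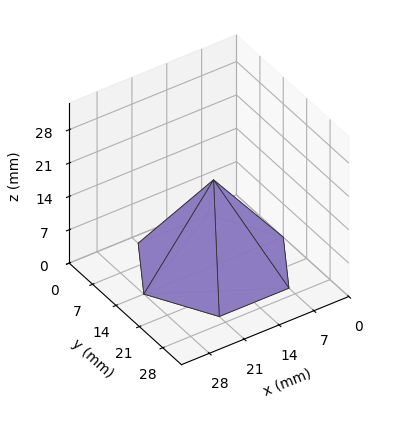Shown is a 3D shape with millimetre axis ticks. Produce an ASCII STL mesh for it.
Reading the render: the shape is a regular 6-sided pyramid, base circumscribed radius ≈ 14 mm, apex at z ≈ 18 mm (dimensions read to the nearest mm from the axis ticks). For the STL, each face is triangulated and given an outward normal.

solid part
  facet normal 0.0000 0.0000 -1.0000
    outer loop
      vertex 7.000 26.124 0.000
      vertex 21.000 26.124 0.000
      vertex 28.000 14.000 0.000
    endloop
  endfacet
  facet normal 0.0000 0.0000 -1.0000
    outer loop
      vertex 0.000 14.000 0.000
      vertex 7.000 26.124 0.000
      vertex 28.000 14.000 0.000
    endloop
  endfacet
  facet normal 0.0000 0.0000 -1.0000
    outer loop
      vertex 7.000 1.876 0.000
      vertex 0.000 14.000 0.000
      vertex 28.000 14.000 0.000
    endloop
  endfacet
  facet normal 0.0000 0.0000 -1.0000
    outer loop
      vertex 21.000 1.876 0.000
      vertex 7.000 1.876 0.000
      vertex 28.000 14.000 0.000
    endloop
  endfacet
  facet normal 0.7183 0.4147 0.5587
    outer loop
      vertex 28.000 14.000 0.000
      vertex 21.000 26.124 0.000
      vertex 14.000 14.000 18.000
    endloop
  endfacet
  facet normal 0.0000 0.8294 0.5586
    outer loop
      vertex 21.000 26.124 0.000
      vertex 7.000 26.124 0.000
      vertex 14.000 14.000 18.000
    endloop
  endfacet
  facet normal -0.7183 0.4147 0.5587
    outer loop
      vertex 7.000 26.124 0.000
      vertex 0.000 14.000 0.000
      vertex 14.000 14.000 18.000
    endloop
  endfacet
  facet normal -0.7183 -0.4147 0.5587
    outer loop
      vertex 0.000 14.000 0.000
      vertex 7.000 1.876 0.000
      vertex 14.000 14.000 18.000
    endloop
  endfacet
  facet normal 0.0000 -0.8294 0.5586
    outer loop
      vertex 7.000 1.876 0.000
      vertex 21.000 1.876 0.000
      vertex 14.000 14.000 18.000
    endloop
  endfacet
  facet normal 0.7183 -0.4147 0.5587
    outer loop
      vertex 21.000 1.876 0.000
      vertex 28.000 14.000 0.000
      vertex 14.000 14.000 18.000
    endloop
  endfacet
endsolid part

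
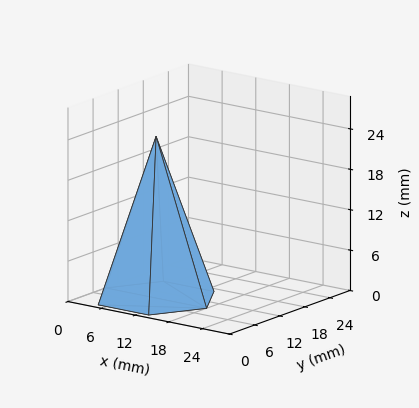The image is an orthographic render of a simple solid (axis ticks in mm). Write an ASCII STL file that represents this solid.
Reading the render: the shape is a regular 6-sided pyramid, base circumscribed radius ≈ 9 mm, apex at z ≈ 24 mm (dimensions read to the nearest mm from the axis ticks). For the STL, each face is triangulated and given an outward normal.

solid part
  facet normal 0.0000 0.0000 -1.0000
    outer loop
      vertex 4.50 16.79 0.00
      vertex 13.50 16.79 0.00
      vertex 18.00 9.00 0.00
    endloop
  endfacet
  facet normal 0.0000 0.0000 -1.0000
    outer loop
      vertex 0.00 9.00 0.00
      vertex 4.50 16.79 0.00
      vertex 18.00 9.00 0.00
    endloop
  endfacet
  facet normal 0.0000 0.0000 -1.0000
    outer loop
      vertex 4.50 1.21 0.00
      vertex 0.00 9.00 0.00
      vertex 18.00 9.00 0.00
    endloop
  endfacet
  facet normal 0.0000 0.0000 -1.0000
    outer loop
      vertex 13.50 1.21 0.00
      vertex 4.50 1.21 0.00
      vertex 18.00 9.00 0.00
    endloop
  endfacet
  facet normal 0.8236 0.4758 0.3088
    outer loop
      vertex 18.00 9.00 0.00
      vertex 13.50 16.79 0.00
      vertex 9.00 9.00 24.00
    endloop
  endfacet
  facet normal 0.0000 0.9512 0.3087
    outer loop
      vertex 13.50 16.79 0.00
      vertex 4.50 16.79 0.00
      vertex 9.00 9.00 24.00
    endloop
  endfacet
  facet normal -0.8236 0.4758 0.3088
    outer loop
      vertex 4.50 16.79 0.00
      vertex 0.00 9.00 0.00
      vertex 9.00 9.00 24.00
    endloop
  endfacet
  facet normal -0.8236 -0.4758 0.3088
    outer loop
      vertex 0.00 9.00 0.00
      vertex 4.50 1.21 0.00
      vertex 9.00 9.00 24.00
    endloop
  endfacet
  facet normal 0.0000 -0.9512 0.3087
    outer loop
      vertex 4.50 1.21 0.00
      vertex 13.50 1.21 0.00
      vertex 9.00 9.00 24.00
    endloop
  endfacet
  facet normal 0.8236 -0.4758 0.3088
    outer loop
      vertex 13.50 1.21 0.00
      vertex 18.00 9.00 0.00
      vertex 9.00 9.00 24.00
    endloop
  endfacet
endsolid part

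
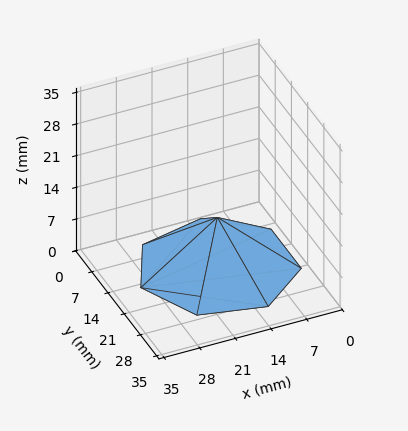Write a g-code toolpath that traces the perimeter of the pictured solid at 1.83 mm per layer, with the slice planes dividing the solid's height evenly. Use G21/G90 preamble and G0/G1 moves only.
Reading the render: the shape is a regular 7-sided pyramid, base circumscribed radius ≈ 15 mm, apex at z ≈ 11 mm (dimensions read to the nearest mm from the axis ticks). For the g-code, the solid's height is divided into equal slices at the stated Δz and each level perimeter traced with G1 moves after a G0 lift.

; perimeter-only toolpath
G21 ; units = mm
G90 ; absolute positioning
G28 ; home
; layer 1
G0 Z1.83
G0 X27.50 Y15.00
G1 X22.79 Y24.78
G1 X12.22 Y27.18
G1 X3.74 Y20.43
G1 X3.74 Y9.57
G1 X12.22 Y2.82
G1 X22.79 Y5.22
G1 X27.50 Y15.00
; layer 2
G0 Z3.67
G0 X25.00 Y15.00
G1 X21.23 Y22.82
G1 X12.77 Y24.75
G1 X5.99 Y19.34
G1 X5.99 Y10.66
G1 X12.77 Y5.25
G1 X21.23 Y7.18
G1 X25.00 Y15.00
; layer 3
G0 Z5.50
G0 X22.50 Y15.00
G1 X19.68 Y20.87
G1 X13.33 Y22.31
G1 X8.24 Y18.26
G1 X8.24 Y11.75
G1 X13.33 Y7.69
G1 X19.68 Y9.13
G1 X22.50 Y15.00
; layer 4
G0 Z7.33
G0 X20.00 Y15.00
G1 X18.12 Y18.91
G1 X13.89 Y19.87
G1 X10.50 Y17.17
G1 X10.50 Y12.83
G1 X13.89 Y10.13
G1 X18.12 Y11.09
G1 X20.00 Y15.00
; layer 5
G0 Z9.17
G0 X17.50 Y15.00
G1 X16.56 Y16.95
G1 X14.44 Y17.44
G1 X12.75 Y16.09
G1 X12.75 Y13.91
G1 X14.44 Y12.56
G1 X16.56 Y13.04
G1 X17.50 Y15.00
M2 ; end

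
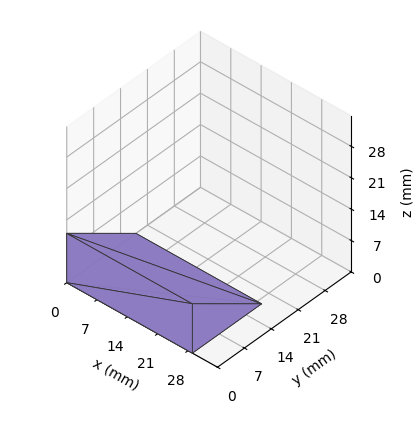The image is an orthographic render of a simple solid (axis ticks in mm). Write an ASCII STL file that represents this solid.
Reading the render: the shape is a wedge (ramp): 29 × 18 mm base, rising to 11 mm along the y=0 edge and sloping linearly to z=0 at y=18 (dimensions read to the nearest mm from the axis ticks). For the STL, each face is triangulated and given an outward normal.

solid part
  facet normal 0.0000 0.0000 -1.0000
    outer loop
      vertex 29.0 18.0 0.0
      vertex 29.0 0.0 0.0
      vertex 0.0 0.0 0.0
    endloop
  endfacet
  facet normal 0.0000 0.0000 -1.0000
    outer loop
      vertex 0.0 18.0 0.0
      vertex 29.0 18.0 0.0
      vertex 0.0 0.0 0.0
    endloop
  endfacet
  facet normal 0.0000 -1.0000 0.0000
    outer loop
      vertex 0.0 0.0 0.0
      vertex 29.0 0.0 0.0
      vertex 29.0 0.0 11.0
    endloop
  endfacet
  facet normal 0.0000 -1.0000 0.0000
    outer loop
      vertex 0.0 0.0 0.0
      vertex 29.0 0.0 11.0
      vertex 0.0 0.0 11.0
    endloop
  endfacet
  facet normal 0.0000 0.5215 0.8533
    outer loop
      vertex 0.0 0.0 11.0
      vertex 29.0 0.0 11.0
      vertex 29.0 18.0 0.0
    endloop
  endfacet
  facet normal 0.0000 0.5215 0.8533
    outer loop
      vertex 0.0 0.0 11.0
      vertex 29.0 18.0 0.0
      vertex 0.0 18.0 0.0
    endloop
  endfacet
  facet normal -1.0000 0.0000 0.0000
    outer loop
      vertex 0.0 0.0 11.0
      vertex 0.0 18.0 0.0
      vertex 0.0 0.0 0.0
    endloop
  endfacet
  facet normal 1.0000 0.0000 0.0000
    outer loop
      vertex 29.0 0.0 0.0
      vertex 29.0 18.0 0.0
      vertex 29.0 0.0 11.0
    endloop
  endfacet
endsolid part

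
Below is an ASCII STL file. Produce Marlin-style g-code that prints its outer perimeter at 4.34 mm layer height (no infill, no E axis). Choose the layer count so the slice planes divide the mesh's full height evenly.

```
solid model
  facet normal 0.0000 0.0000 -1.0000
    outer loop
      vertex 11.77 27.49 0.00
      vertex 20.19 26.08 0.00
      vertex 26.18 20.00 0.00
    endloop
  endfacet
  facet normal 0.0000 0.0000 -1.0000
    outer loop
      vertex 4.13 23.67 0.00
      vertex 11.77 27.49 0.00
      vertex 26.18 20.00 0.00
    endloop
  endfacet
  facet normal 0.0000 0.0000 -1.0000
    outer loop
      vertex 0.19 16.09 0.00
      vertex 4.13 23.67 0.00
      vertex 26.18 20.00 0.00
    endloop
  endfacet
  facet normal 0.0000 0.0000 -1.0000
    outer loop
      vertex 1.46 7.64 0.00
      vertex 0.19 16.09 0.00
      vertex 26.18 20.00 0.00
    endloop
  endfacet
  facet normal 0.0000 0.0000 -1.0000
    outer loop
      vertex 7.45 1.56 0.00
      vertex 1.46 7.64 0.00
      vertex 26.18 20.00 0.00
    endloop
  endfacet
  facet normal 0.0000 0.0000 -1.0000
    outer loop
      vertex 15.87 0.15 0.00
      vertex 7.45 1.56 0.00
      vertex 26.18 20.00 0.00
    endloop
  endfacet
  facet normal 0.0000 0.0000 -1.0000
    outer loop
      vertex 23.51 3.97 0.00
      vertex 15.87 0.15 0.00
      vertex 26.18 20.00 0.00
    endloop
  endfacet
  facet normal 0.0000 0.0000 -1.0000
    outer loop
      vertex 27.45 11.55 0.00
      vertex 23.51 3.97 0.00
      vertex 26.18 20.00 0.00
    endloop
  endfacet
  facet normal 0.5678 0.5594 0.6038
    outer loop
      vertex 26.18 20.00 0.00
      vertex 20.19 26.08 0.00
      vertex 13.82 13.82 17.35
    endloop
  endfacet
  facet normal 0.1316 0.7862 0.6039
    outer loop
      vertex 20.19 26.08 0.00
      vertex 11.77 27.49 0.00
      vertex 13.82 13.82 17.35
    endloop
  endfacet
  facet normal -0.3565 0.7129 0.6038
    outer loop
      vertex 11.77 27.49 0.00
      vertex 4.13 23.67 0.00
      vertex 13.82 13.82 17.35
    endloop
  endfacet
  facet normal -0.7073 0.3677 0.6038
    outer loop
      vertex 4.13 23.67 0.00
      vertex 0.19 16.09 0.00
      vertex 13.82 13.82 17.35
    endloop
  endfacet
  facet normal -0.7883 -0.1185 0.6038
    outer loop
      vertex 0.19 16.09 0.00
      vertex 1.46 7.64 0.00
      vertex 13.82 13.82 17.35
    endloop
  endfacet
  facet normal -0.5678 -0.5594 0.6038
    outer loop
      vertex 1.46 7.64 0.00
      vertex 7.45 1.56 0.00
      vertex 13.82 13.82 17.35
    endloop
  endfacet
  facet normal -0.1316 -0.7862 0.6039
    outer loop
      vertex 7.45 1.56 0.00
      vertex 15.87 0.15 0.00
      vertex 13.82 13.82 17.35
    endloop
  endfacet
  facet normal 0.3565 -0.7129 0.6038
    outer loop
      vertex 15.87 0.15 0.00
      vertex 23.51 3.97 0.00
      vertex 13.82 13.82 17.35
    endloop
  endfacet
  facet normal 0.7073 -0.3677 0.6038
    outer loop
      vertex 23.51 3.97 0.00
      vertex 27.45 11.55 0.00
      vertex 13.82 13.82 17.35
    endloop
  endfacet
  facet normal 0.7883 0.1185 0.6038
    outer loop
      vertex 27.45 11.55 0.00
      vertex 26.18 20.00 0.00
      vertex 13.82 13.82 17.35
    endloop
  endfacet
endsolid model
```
; perimeter-only toolpath
G21 ; units = mm
G90 ; absolute positioning
G28 ; home
; layer 1
G0 Z4.34
G0 X23.09 Y18.45
G1 X18.60 Y23.02
G1 X12.28 Y24.07
G1 X6.55 Y21.21
G1 X3.60 Y15.52
G1 X4.55 Y9.18
G1 X9.04 Y4.62
G1 X15.36 Y3.57
G1 X21.09 Y6.43
G1 X24.04 Y12.12
G1 X23.09 Y18.45
; layer 2
G0 Z8.68
G0 X20.00 Y16.91
G1 X17.01 Y19.95
G1 X12.79 Y20.66
G1 X8.97 Y18.75
G1 X7.00 Y14.96
G1 X7.64 Y10.73
G1 X10.63 Y7.69
G1 X14.84 Y6.99
G1 X18.66 Y8.89
G1 X20.63 Y12.69
G1 X20.00 Y16.91
; layer 3
G0 Z13.01
G0 X16.91 Y15.37
G1 X15.41 Y16.88
G1 X13.31 Y17.24
G1 X11.40 Y16.28
G1 X10.41 Y14.39
G1 X10.73 Y12.28
G1 X12.23 Y10.76
G1 X14.33 Y10.40
G1 X16.24 Y11.36
G1 X17.23 Y13.25
G1 X16.91 Y15.37
M2 ; end

The solid is a regular 10-sided pyramid, base circumscribed radius ≈ 13.8 mm, apex at z ≈ 17.4 mm. Slicing at Δz = 4.34 mm — 4 equal slices spanning the solid's height, so layer i sits at z = i·h/4 — gives 3 non-empty perimeters. Each is a 10-segment closed polygon; G0 lifts to the layer z and rapids to the start vertex, then G1 traces the edges. The cross-section shrinks linearly with z (the slice at the apex is degenerate and omitted).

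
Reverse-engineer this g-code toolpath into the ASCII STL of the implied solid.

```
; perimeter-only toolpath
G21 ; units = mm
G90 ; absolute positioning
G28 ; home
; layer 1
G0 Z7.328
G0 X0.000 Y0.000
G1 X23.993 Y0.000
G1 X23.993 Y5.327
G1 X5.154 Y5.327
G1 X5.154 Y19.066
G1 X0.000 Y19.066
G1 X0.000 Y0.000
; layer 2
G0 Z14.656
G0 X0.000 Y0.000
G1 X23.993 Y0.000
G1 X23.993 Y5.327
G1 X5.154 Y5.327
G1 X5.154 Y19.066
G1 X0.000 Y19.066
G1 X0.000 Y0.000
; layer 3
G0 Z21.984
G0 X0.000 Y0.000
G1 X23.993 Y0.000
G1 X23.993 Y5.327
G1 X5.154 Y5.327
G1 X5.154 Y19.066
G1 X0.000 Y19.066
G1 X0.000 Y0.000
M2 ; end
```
solid part
  facet normal 0.0000 0.0000 -1.0000
    outer loop
      vertex 23.993 5.327 0.000
      vertex 23.993 0.000 0.000
      vertex 0.000 0.000 0.000
    endloop
  endfacet
  facet normal 0.0000 0.0000 -1.0000
    outer loop
      vertex 5.154 5.327 0.000
      vertex 23.993 5.327 0.000
      vertex 0.000 0.000 0.000
    endloop
  endfacet
  facet normal 0.0000 0.0000 -1.0000
    outer loop
      vertex 5.154 19.066 0.000
      vertex 5.154 5.327 0.000
      vertex 0.000 0.000 0.000
    endloop
  endfacet
  facet normal 0.0000 0.0000 -1.0000
    outer loop
      vertex 0.000 19.066 0.000
      vertex 5.154 19.066 0.000
      vertex 0.000 0.000 0.000
    endloop
  endfacet
  facet normal 0.0000 0.0000 1.0000
    outer loop
      vertex 0.000 0.000 21.984
      vertex 23.993 0.000 21.984
      vertex 23.993 5.327 21.984
    endloop
  endfacet
  facet normal 0.0000 0.0000 1.0000
    outer loop
      vertex 0.000 0.000 21.984
      vertex 23.993 5.327 21.984
      vertex 5.154 5.327 21.984
    endloop
  endfacet
  facet normal 0.0000 0.0000 1.0000
    outer loop
      vertex 0.000 0.000 21.984
      vertex 5.154 5.327 21.984
      vertex 5.154 19.066 21.984
    endloop
  endfacet
  facet normal 0.0000 0.0000 1.0000
    outer loop
      vertex 0.000 0.000 21.984
      vertex 5.154 19.066 21.984
      vertex 0.000 19.066 21.984
    endloop
  endfacet
  facet normal 0.0000 -1.0000 0.0000
    outer loop
      vertex 0.000 0.000 0.000
      vertex 23.993 0.000 0.000
      vertex 23.993 0.000 21.984
    endloop
  endfacet
  facet normal 0.0000 -1.0000 0.0000
    outer loop
      vertex 0.000 0.000 0.000
      vertex 23.993 0.000 21.984
      vertex 0.000 0.000 21.984
    endloop
  endfacet
  facet normal 1.0000 0.0000 0.0000
    outer loop
      vertex 23.993 0.000 0.000
      vertex 23.993 5.327 0.000
      vertex 23.993 5.327 21.984
    endloop
  endfacet
  facet normal 1.0000 0.0000 0.0000
    outer loop
      vertex 23.993 0.000 0.000
      vertex 23.993 5.327 21.984
      vertex 23.993 0.000 21.984
    endloop
  endfacet
  facet normal 0.0000 1.0000 0.0000
    outer loop
      vertex 23.993 5.327 0.000
      vertex 5.154 5.327 0.000
      vertex 5.154 5.327 21.984
    endloop
  endfacet
  facet normal 0.0000 1.0000 0.0000
    outer loop
      vertex 23.993 5.327 0.000
      vertex 5.154 5.327 21.984
      vertex 23.993 5.327 21.984
    endloop
  endfacet
  facet normal 1.0000 0.0000 0.0000
    outer loop
      vertex 5.154 5.327 0.000
      vertex 5.154 19.066 0.000
      vertex 5.154 19.066 21.984
    endloop
  endfacet
  facet normal 1.0000 0.0000 0.0000
    outer loop
      vertex 5.154 5.327 0.000
      vertex 5.154 19.066 21.984
      vertex 5.154 5.327 21.984
    endloop
  endfacet
  facet normal 0.0000 1.0000 0.0000
    outer loop
      vertex 5.154 19.066 0.000
      vertex 0.000 19.066 0.000
      vertex 0.000 19.066 21.984
    endloop
  endfacet
  facet normal 0.0000 1.0000 0.0000
    outer loop
      vertex 5.154 19.066 0.000
      vertex 0.000 19.066 21.984
      vertex 5.154 19.066 21.984
    endloop
  endfacet
  facet normal -1.0000 0.0000 0.0000
    outer loop
      vertex 0.000 19.066 0.000
      vertex 0.000 0.000 0.000
      vertex 0.000 0.000 21.984
    endloop
  endfacet
  facet normal -1.0000 0.0000 0.0000
    outer loop
      vertex 0.000 19.066 0.000
      vertex 0.000 0.000 21.984
      vertex 0.000 19.066 21.984
    endloop
  endfacet
endsolid part

The G0 Z moves step by Δz≈7.328 mm. Every layer's G1 loop is the same polygon, so the solid is a straight extrusion of it from z=0 to z≈22. Closing with flat bottom and top caps and triangulating gives 20 facets — an L-shaped prism: outer 24 × 19.1 mm, arm thicknesses ≈ 5.33 mm (horizontal) and 5.15 mm (vertical), extruded 22 mm in z.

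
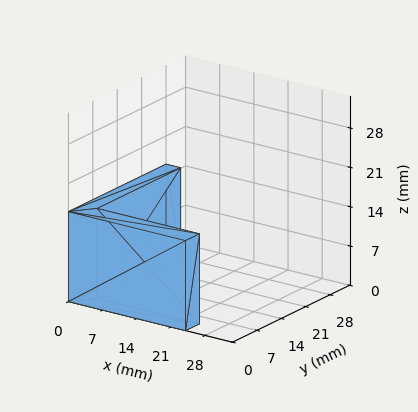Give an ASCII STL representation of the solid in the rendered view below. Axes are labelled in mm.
Reading the render: the shape is an L-shaped prism: outer 24 × 28 mm, arm thicknesses ≈ 4 mm (horizontal) and 3 mm (vertical), extruded 16 mm in z (dimensions read to the nearest mm from the axis ticks). For the STL, each face is triangulated and given an outward normal.

solid part
  facet normal 0.0000 0.0000 -1.0000
    outer loop
      vertex 24.000 4.000 0.000
      vertex 24.000 0.000 0.000
      vertex 0.000 0.000 0.000
    endloop
  endfacet
  facet normal 0.0000 0.0000 -1.0000
    outer loop
      vertex 3.000 4.000 0.000
      vertex 24.000 4.000 0.000
      vertex 0.000 0.000 0.000
    endloop
  endfacet
  facet normal 0.0000 0.0000 -1.0000
    outer loop
      vertex 3.000 28.000 0.000
      vertex 3.000 4.000 0.000
      vertex 0.000 0.000 0.000
    endloop
  endfacet
  facet normal 0.0000 0.0000 -1.0000
    outer loop
      vertex 0.000 28.000 0.000
      vertex 3.000 28.000 0.000
      vertex 0.000 0.000 0.000
    endloop
  endfacet
  facet normal 0.0000 0.0000 1.0000
    outer loop
      vertex 0.000 0.000 16.000
      vertex 24.000 0.000 16.000
      vertex 24.000 4.000 16.000
    endloop
  endfacet
  facet normal 0.0000 0.0000 1.0000
    outer loop
      vertex 0.000 0.000 16.000
      vertex 24.000 4.000 16.000
      vertex 3.000 4.000 16.000
    endloop
  endfacet
  facet normal 0.0000 0.0000 1.0000
    outer loop
      vertex 0.000 0.000 16.000
      vertex 3.000 4.000 16.000
      vertex 3.000 28.000 16.000
    endloop
  endfacet
  facet normal 0.0000 0.0000 1.0000
    outer loop
      vertex 0.000 0.000 16.000
      vertex 3.000 28.000 16.000
      vertex 0.000 28.000 16.000
    endloop
  endfacet
  facet normal 0.0000 -1.0000 0.0000
    outer loop
      vertex 0.000 0.000 0.000
      vertex 24.000 0.000 0.000
      vertex 24.000 0.000 16.000
    endloop
  endfacet
  facet normal 0.0000 -1.0000 0.0000
    outer loop
      vertex 0.000 0.000 0.000
      vertex 24.000 0.000 16.000
      vertex 0.000 0.000 16.000
    endloop
  endfacet
  facet normal 1.0000 0.0000 0.0000
    outer loop
      vertex 24.000 0.000 0.000
      vertex 24.000 4.000 0.000
      vertex 24.000 4.000 16.000
    endloop
  endfacet
  facet normal 1.0000 0.0000 0.0000
    outer loop
      vertex 24.000 0.000 0.000
      vertex 24.000 4.000 16.000
      vertex 24.000 0.000 16.000
    endloop
  endfacet
  facet normal 0.0000 1.0000 0.0000
    outer loop
      vertex 24.000 4.000 0.000
      vertex 3.000 4.000 0.000
      vertex 3.000 4.000 16.000
    endloop
  endfacet
  facet normal 0.0000 1.0000 0.0000
    outer loop
      vertex 24.000 4.000 0.000
      vertex 3.000 4.000 16.000
      vertex 24.000 4.000 16.000
    endloop
  endfacet
  facet normal 1.0000 0.0000 0.0000
    outer loop
      vertex 3.000 4.000 0.000
      vertex 3.000 28.000 0.000
      vertex 3.000 28.000 16.000
    endloop
  endfacet
  facet normal 1.0000 0.0000 0.0000
    outer loop
      vertex 3.000 4.000 0.000
      vertex 3.000 28.000 16.000
      vertex 3.000 4.000 16.000
    endloop
  endfacet
  facet normal 0.0000 1.0000 0.0000
    outer loop
      vertex 3.000 28.000 0.000
      vertex 0.000 28.000 0.000
      vertex 0.000 28.000 16.000
    endloop
  endfacet
  facet normal 0.0000 1.0000 0.0000
    outer loop
      vertex 3.000 28.000 0.000
      vertex 0.000 28.000 16.000
      vertex 3.000 28.000 16.000
    endloop
  endfacet
  facet normal -1.0000 0.0000 0.0000
    outer loop
      vertex 0.000 28.000 0.000
      vertex 0.000 0.000 0.000
      vertex 0.000 0.000 16.000
    endloop
  endfacet
  facet normal -1.0000 0.0000 0.0000
    outer loop
      vertex 0.000 28.000 0.000
      vertex 0.000 0.000 16.000
      vertex 0.000 28.000 16.000
    endloop
  endfacet
endsolid part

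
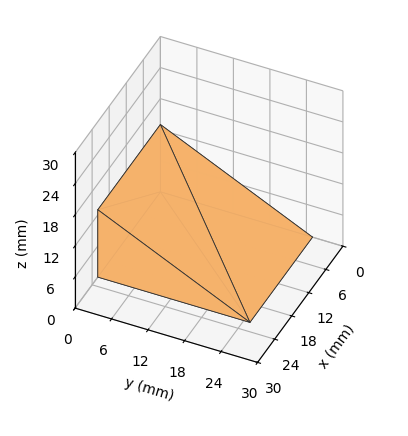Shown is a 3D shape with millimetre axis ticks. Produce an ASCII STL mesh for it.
Reading the render: the shape is a wedge (ramp): 22 × 25 mm base, rising to 13 mm along the y=0 edge and sloping linearly to z=0 at y=25 (dimensions read to the nearest mm from the axis ticks). For the STL, each face is triangulated and given an outward normal.

solid part
  facet normal 0.0000 0.0000 -1.0000
    outer loop
      vertex 22.0 25.0 0.0
      vertex 22.0 0.0 0.0
      vertex 0.0 0.0 0.0
    endloop
  endfacet
  facet normal 0.0000 0.0000 -1.0000
    outer loop
      vertex 0.0 25.0 0.0
      vertex 22.0 25.0 0.0
      vertex 0.0 0.0 0.0
    endloop
  endfacet
  facet normal 0.0000 -1.0000 0.0000
    outer loop
      vertex 0.0 0.0 0.0
      vertex 22.0 0.0 0.0
      vertex 22.0 0.0 13.0
    endloop
  endfacet
  facet normal 0.0000 -1.0000 0.0000
    outer loop
      vertex 0.0 0.0 0.0
      vertex 22.0 0.0 13.0
      vertex 0.0 0.0 13.0
    endloop
  endfacet
  facet normal 0.0000 0.4614 0.8872
    outer loop
      vertex 0.0 0.0 13.0
      vertex 22.0 0.0 13.0
      vertex 22.0 25.0 0.0
    endloop
  endfacet
  facet normal 0.0000 0.4614 0.8872
    outer loop
      vertex 0.0 0.0 13.0
      vertex 22.0 25.0 0.0
      vertex 0.0 25.0 0.0
    endloop
  endfacet
  facet normal -1.0000 0.0000 0.0000
    outer loop
      vertex 0.0 0.0 13.0
      vertex 0.0 25.0 0.0
      vertex 0.0 0.0 0.0
    endloop
  endfacet
  facet normal 1.0000 0.0000 0.0000
    outer loop
      vertex 22.0 0.0 0.0
      vertex 22.0 25.0 0.0
      vertex 22.0 0.0 13.0
    endloop
  endfacet
endsolid part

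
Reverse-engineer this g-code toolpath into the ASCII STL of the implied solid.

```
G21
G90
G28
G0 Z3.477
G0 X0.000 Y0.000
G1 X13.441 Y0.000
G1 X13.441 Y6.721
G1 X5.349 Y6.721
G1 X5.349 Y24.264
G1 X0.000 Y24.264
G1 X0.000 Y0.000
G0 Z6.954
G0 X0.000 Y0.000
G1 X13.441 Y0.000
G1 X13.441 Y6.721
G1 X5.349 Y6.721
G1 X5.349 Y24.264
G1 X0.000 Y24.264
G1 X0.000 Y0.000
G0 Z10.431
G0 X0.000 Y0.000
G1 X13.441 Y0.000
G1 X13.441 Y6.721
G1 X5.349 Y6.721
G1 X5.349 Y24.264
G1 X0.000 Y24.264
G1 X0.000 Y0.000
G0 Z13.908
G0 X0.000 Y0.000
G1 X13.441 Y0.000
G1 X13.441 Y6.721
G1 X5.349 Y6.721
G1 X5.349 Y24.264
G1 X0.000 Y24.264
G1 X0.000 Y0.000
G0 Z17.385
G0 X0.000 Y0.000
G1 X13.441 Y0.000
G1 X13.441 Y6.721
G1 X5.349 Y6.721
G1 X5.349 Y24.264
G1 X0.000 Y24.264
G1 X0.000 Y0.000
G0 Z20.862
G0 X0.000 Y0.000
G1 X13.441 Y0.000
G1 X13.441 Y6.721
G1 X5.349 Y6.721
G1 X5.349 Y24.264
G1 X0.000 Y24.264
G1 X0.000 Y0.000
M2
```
solid part
  facet normal 0.0000 0.0000 -1.0000
    outer loop
      vertex 13.441 6.721 0.000
      vertex 13.441 0.000 0.000
      vertex 0.000 0.000 0.000
    endloop
  endfacet
  facet normal 0.0000 0.0000 -1.0000
    outer loop
      vertex 5.349 6.721 0.000
      vertex 13.441 6.721 0.000
      vertex 0.000 0.000 0.000
    endloop
  endfacet
  facet normal 0.0000 0.0000 -1.0000
    outer loop
      vertex 5.349 24.264 0.000
      vertex 5.349 6.721 0.000
      vertex 0.000 0.000 0.000
    endloop
  endfacet
  facet normal 0.0000 0.0000 -1.0000
    outer loop
      vertex 0.000 24.264 0.000
      vertex 5.349 24.264 0.000
      vertex 0.000 0.000 0.000
    endloop
  endfacet
  facet normal 0.0000 0.0000 1.0000
    outer loop
      vertex 0.000 0.000 20.862
      vertex 13.441 0.000 20.862
      vertex 13.441 6.721 20.862
    endloop
  endfacet
  facet normal 0.0000 0.0000 1.0000
    outer loop
      vertex 0.000 0.000 20.862
      vertex 13.441 6.721 20.862
      vertex 5.349 6.721 20.862
    endloop
  endfacet
  facet normal 0.0000 0.0000 1.0000
    outer loop
      vertex 0.000 0.000 20.862
      vertex 5.349 6.721 20.862
      vertex 5.349 24.264 20.862
    endloop
  endfacet
  facet normal 0.0000 0.0000 1.0000
    outer loop
      vertex 0.000 0.000 20.862
      vertex 5.349 24.264 20.862
      vertex 0.000 24.264 20.862
    endloop
  endfacet
  facet normal 0.0000 -1.0000 0.0000
    outer loop
      vertex 0.000 0.000 0.000
      vertex 13.441 0.000 0.000
      vertex 13.441 0.000 20.862
    endloop
  endfacet
  facet normal 0.0000 -1.0000 0.0000
    outer loop
      vertex 0.000 0.000 0.000
      vertex 13.441 0.000 20.862
      vertex 0.000 0.000 20.862
    endloop
  endfacet
  facet normal 1.0000 0.0000 0.0000
    outer loop
      vertex 13.441 0.000 0.000
      vertex 13.441 6.721 0.000
      vertex 13.441 6.721 20.862
    endloop
  endfacet
  facet normal 1.0000 0.0000 0.0000
    outer loop
      vertex 13.441 0.000 0.000
      vertex 13.441 6.721 20.862
      vertex 13.441 0.000 20.862
    endloop
  endfacet
  facet normal 0.0000 1.0000 0.0000
    outer loop
      vertex 13.441 6.721 0.000
      vertex 5.349 6.721 0.000
      vertex 5.349 6.721 20.862
    endloop
  endfacet
  facet normal 0.0000 1.0000 0.0000
    outer loop
      vertex 13.441 6.721 0.000
      vertex 5.349 6.721 20.862
      vertex 13.441 6.721 20.862
    endloop
  endfacet
  facet normal 1.0000 0.0000 0.0000
    outer loop
      vertex 5.349 6.721 0.000
      vertex 5.349 24.264 0.000
      vertex 5.349 24.264 20.862
    endloop
  endfacet
  facet normal 1.0000 0.0000 0.0000
    outer loop
      vertex 5.349 6.721 0.000
      vertex 5.349 24.264 20.862
      vertex 5.349 6.721 20.862
    endloop
  endfacet
  facet normal 0.0000 1.0000 0.0000
    outer loop
      vertex 5.349 24.264 0.000
      vertex 0.000 24.264 0.000
      vertex 0.000 24.264 20.862
    endloop
  endfacet
  facet normal 0.0000 1.0000 0.0000
    outer loop
      vertex 5.349 24.264 0.000
      vertex 0.000 24.264 20.862
      vertex 5.349 24.264 20.862
    endloop
  endfacet
  facet normal -1.0000 0.0000 0.0000
    outer loop
      vertex 0.000 24.264 0.000
      vertex 0.000 0.000 0.000
      vertex 0.000 0.000 20.862
    endloop
  endfacet
  facet normal -1.0000 0.0000 0.0000
    outer loop
      vertex 0.000 24.264 0.000
      vertex 0.000 0.000 20.862
      vertex 0.000 24.264 20.862
    endloop
  endfacet
endsolid part

The G0 Z moves step by Δz≈3.477 mm. Every layer's G1 loop is the same polygon, so the solid is a straight extrusion of it from z=0 to z≈20.9. Closing with flat bottom and top caps and triangulating gives 20 facets — an L-shaped prism: outer 13.4 × 24.3 mm, arm thicknesses ≈ 6.72 mm (horizontal) and 5.35 mm (vertical), extruded 20.9 mm in z.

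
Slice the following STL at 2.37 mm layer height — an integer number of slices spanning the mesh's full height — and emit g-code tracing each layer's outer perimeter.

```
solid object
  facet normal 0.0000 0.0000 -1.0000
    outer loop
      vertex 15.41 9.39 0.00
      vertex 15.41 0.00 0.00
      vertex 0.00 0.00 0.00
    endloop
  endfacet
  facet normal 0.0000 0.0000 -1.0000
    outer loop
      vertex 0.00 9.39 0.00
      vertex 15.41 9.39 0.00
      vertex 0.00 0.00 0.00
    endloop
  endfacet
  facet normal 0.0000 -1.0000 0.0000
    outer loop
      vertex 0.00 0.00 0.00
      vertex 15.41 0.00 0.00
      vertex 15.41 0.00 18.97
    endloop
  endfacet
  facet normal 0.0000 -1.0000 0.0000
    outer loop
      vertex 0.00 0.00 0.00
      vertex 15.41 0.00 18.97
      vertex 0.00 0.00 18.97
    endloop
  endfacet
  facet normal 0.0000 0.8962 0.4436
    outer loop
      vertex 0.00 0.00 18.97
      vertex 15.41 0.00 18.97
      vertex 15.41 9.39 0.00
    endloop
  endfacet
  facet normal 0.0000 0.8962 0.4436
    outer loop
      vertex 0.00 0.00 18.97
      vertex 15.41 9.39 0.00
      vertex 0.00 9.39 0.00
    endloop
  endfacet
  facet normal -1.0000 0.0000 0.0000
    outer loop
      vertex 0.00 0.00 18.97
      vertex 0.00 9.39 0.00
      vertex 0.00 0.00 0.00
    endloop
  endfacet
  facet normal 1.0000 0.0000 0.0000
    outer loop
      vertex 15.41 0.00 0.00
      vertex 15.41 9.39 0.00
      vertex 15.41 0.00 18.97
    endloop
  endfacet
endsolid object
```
; perimeter-only toolpath
G21 ; units = mm
G90 ; absolute positioning
G28 ; home
; layer 1
G0 Z2.37
G0 X0.00 Y0.00
G1 X15.41 Y0.00
G1 X15.41 Y8.22
G1 X0.00 Y8.22
G1 X0.00 Y0.00
; layer 2
G0 Z4.74
G0 X0.00 Y0.00
G1 X15.41 Y0.00
G1 X15.41 Y7.04
G1 X0.00 Y7.04
G1 X0.00 Y0.00
; layer 3
G0 Z7.11
G0 X0.00 Y0.00
G1 X15.41 Y0.00
G1 X15.41 Y5.87
G1 X0.00 Y5.87
G1 X0.00 Y0.00
; layer 4
G0 Z9.48
G0 X0.00 Y0.00
G1 X15.41 Y0.00
G1 X15.41 Y4.70
G1 X0.00 Y4.70
G1 X0.00 Y0.00
; layer 5
G0 Z11.86
G0 X0.00 Y0.00
G1 X15.41 Y0.00
G1 X15.41 Y3.52
G1 X0.00 Y3.52
G1 X0.00 Y0.00
; layer 6
G0 Z14.23
G0 X0.00 Y0.00
G1 X15.41 Y0.00
G1 X15.41 Y2.35
G1 X0.00 Y2.35
G1 X0.00 Y0.00
; layer 7
G0 Z16.60
G0 X0.00 Y0.00
G1 X15.41 Y0.00
G1 X15.41 Y1.17
G1 X0.00 Y1.17
G1 X0.00 Y0.00
M2 ; end

The solid is a wedge (ramp): 15.4 × 9.39 mm base, rising to 19 mm along the y=0 edge and sloping linearly to z=0 at y=9.39. Slicing at Δz = 2.37 mm — 8 equal slices spanning the solid's height, so layer i sits at z = i·h/8 — gives 7 non-empty perimeters. Each is a 4-segment closed polygon; G0 lifts to the layer z and rapids to the start vertex, then G1 traces the edges. The cross-section shrinks linearly with z (the slice at the apex is degenerate and omitted).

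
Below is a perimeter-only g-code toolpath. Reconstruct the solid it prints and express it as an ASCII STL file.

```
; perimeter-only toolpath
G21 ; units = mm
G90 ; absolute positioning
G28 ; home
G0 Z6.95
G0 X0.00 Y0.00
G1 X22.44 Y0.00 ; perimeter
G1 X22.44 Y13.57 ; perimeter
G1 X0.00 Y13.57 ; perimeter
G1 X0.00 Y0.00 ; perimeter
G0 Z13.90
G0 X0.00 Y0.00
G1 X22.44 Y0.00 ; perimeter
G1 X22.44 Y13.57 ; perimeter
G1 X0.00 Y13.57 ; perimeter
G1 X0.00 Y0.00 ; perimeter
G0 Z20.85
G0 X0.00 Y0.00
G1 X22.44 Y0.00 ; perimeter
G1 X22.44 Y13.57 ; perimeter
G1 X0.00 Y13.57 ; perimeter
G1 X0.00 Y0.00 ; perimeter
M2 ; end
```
solid part
  facet normal 0.0000 0.0000 -1.0000
    outer loop
      vertex 22.44 13.57 0.00
      vertex 22.44 0.00 0.00
      vertex 0.00 0.00 0.00
    endloop
  endfacet
  facet normal 0.0000 0.0000 -1.0000
    outer loop
      vertex 0.00 13.57 0.00
      vertex 22.44 13.57 0.00
      vertex 0.00 0.00 0.00
    endloop
  endfacet
  facet normal 0.0000 0.0000 1.0000
    outer loop
      vertex 0.00 0.00 20.85
      vertex 22.44 0.00 20.85
      vertex 22.44 13.57 20.85
    endloop
  endfacet
  facet normal 0.0000 0.0000 1.0000
    outer loop
      vertex 0.00 0.00 20.85
      vertex 22.44 13.57 20.85
      vertex 0.00 13.57 20.85
    endloop
  endfacet
  facet normal 0.0000 -1.0000 0.0000
    outer loop
      vertex 0.00 0.00 0.00
      vertex 22.44 0.00 0.00
      vertex 22.44 0.00 20.85
    endloop
  endfacet
  facet normal 0.0000 -1.0000 0.0000
    outer loop
      vertex 0.00 0.00 0.00
      vertex 22.44 0.00 20.85
      vertex 0.00 0.00 20.85
    endloop
  endfacet
  facet normal 0.0000 1.0000 0.0000
    outer loop
      vertex 22.44 13.57 20.85
      vertex 22.44 13.57 0.00
      vertex 0.00 13.57 0.00
    endloop
  endfacet
  facet normal 0.0000 1.0000 0.0000
    outer loop
      vertex 0.00 13.57 20.85
      vertex 22.44 13.57 20.85
      vertex 0.00 13.57 0.00
    endloop
  endfacet
  facet normal -1.0000 0.0000 0.0000
    outer loop
      vertex 0.00 13.57 20.85
      vertex 0.00 13.57 0.00
      vertex 0.00 0.00 0.00
    endloop
  endfacet
  facet normal -1.0000 0.0000 0.0000
    outer loop
      vertex 0.00 0.00 20.85
      vertex 0.00 13.57 20.85
      vertex 0.00 0.00 0.00
    endloop
  endfacet
  facet normal 1.0000 0.0000 0.0000
    outer loop
      vertex 22.44 0.00 0.00
      vertex 22.44 13.57 0.00
      vertex 22.44 13.57 20.85
    endloop
  endfacet
  facet normal 1.0000 0.0000 0.0000
    outer loop
      vertex 22.44 0.00 0.00
      vertex 22.44 13.57 20.85
      vertex 22.44 0.00 20.85
    endloop
  endfacet
endsolid part

The G0 Z moves step by Δz≈6.95 mm. Every layer's G1 loop is the same polygon, so the solid is a straight extrusion of it from z=0 to z≈20.9. Closing with flat bottom and top caps and triangulating gives 12 facets — a rectangular box, roughly 22.4 × 13.6 mm footprint and 20.9 mm tall.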